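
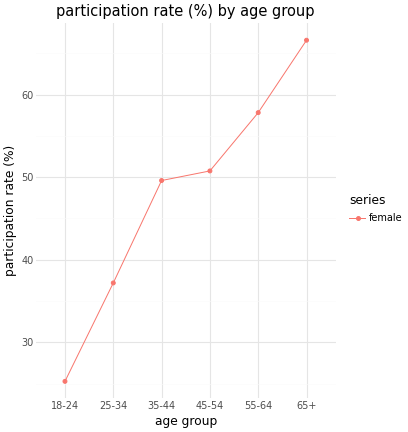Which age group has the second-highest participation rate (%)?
Top 3: 65+ ≈ 65, 55-64 ≈ 60, 45-54 ≈ 50.

55-64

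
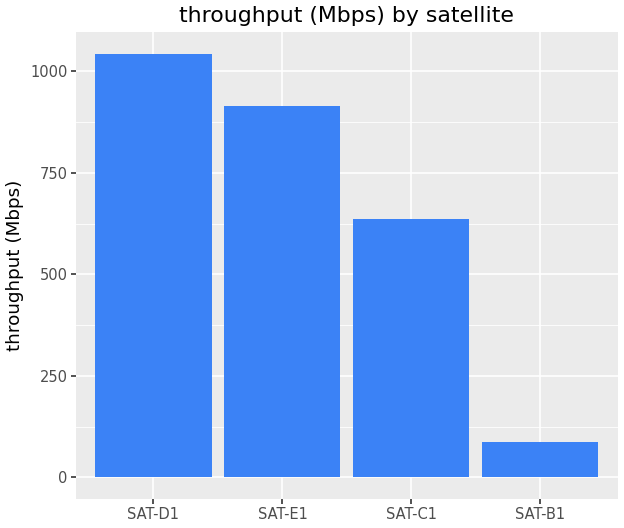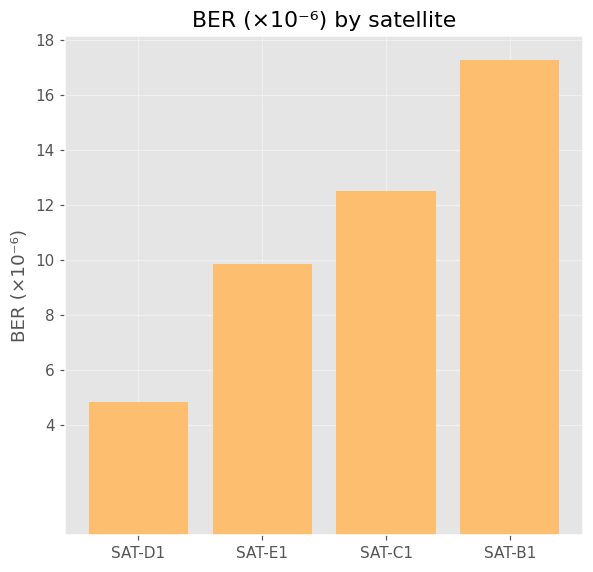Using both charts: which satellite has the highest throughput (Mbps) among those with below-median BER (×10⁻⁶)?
SAT-D1

Chart 2 median BER (×10⁻⁶) ≈ 12; below-median satellites: SAT-D1, SAT-E1. Among those, SAT-D1 has the highest throughput (Mbps) (≈ 1000).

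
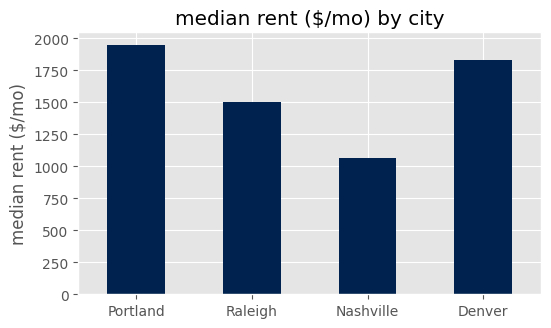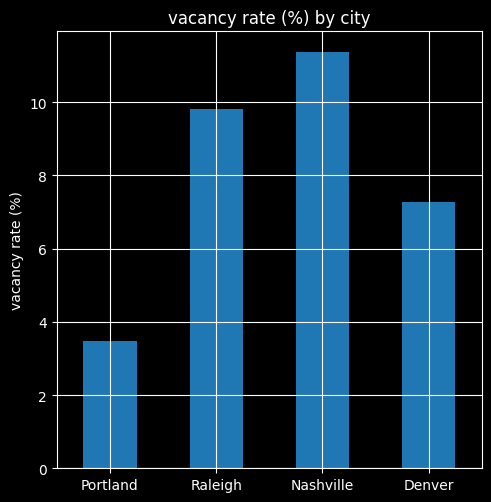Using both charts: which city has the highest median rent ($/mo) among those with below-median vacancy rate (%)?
Chart 2 median vacancy rate (%) ≈ 8; below-median cities: Portland, Denver. Among those, Portland has the highest median rent ($/mo) (≈ 2000).

Portland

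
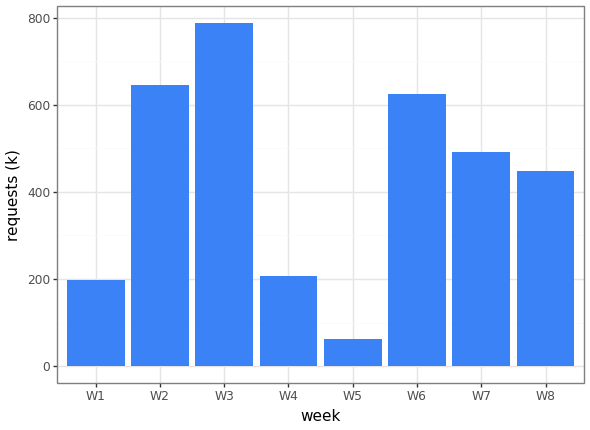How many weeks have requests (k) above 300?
5

Above 300: W2, W3, W6, W7, W8.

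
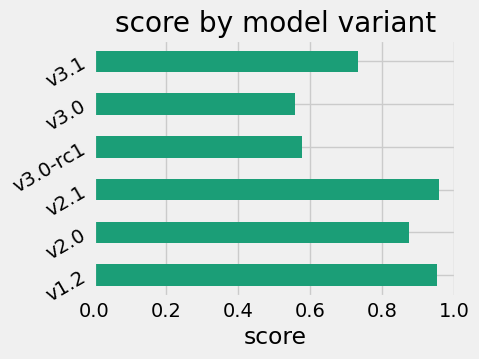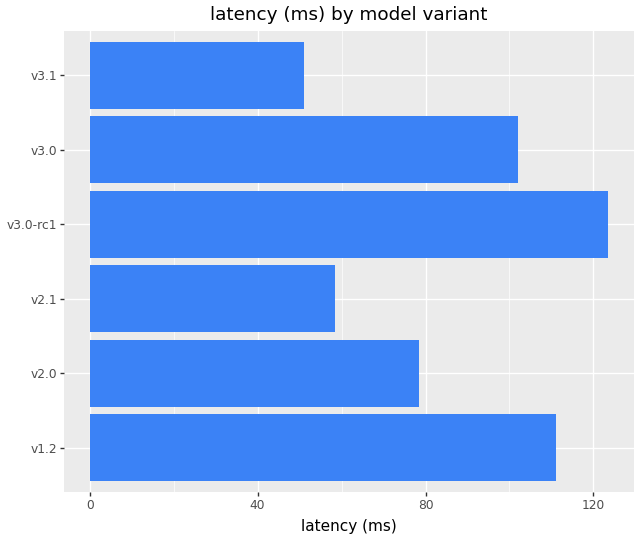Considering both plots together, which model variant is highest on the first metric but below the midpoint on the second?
Chart 2 median latency (ms) ≈ 100; below-median model variants: v2.0, v2.1, v3.1. Among those, v2.1 has the highest score (≈ 1).

v2.1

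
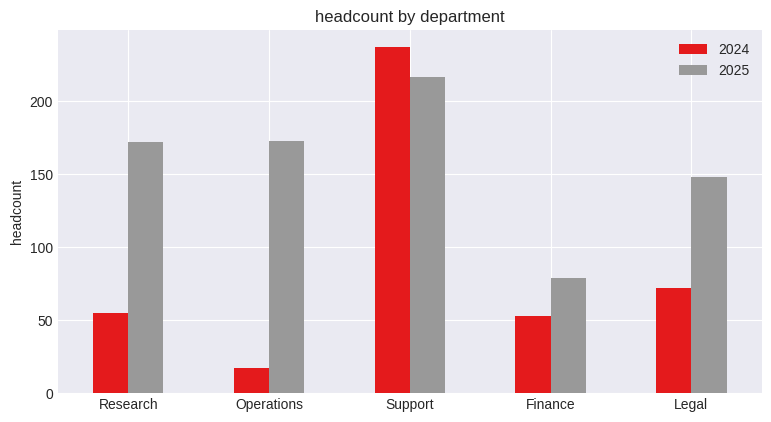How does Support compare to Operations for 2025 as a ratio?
≈ 1.22×

Support ≈ 220, Operations ≈ 180; 220/180 ≈ 1.22.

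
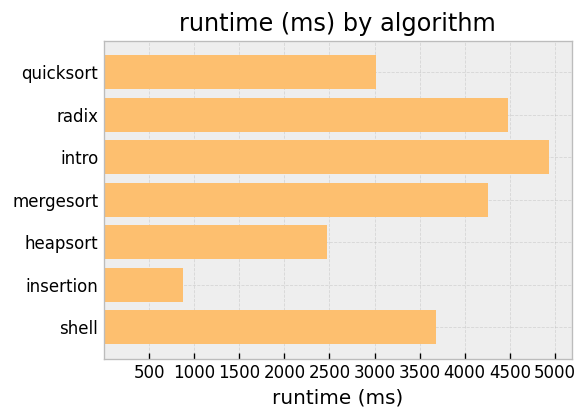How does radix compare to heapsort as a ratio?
radix ≈ 4500, heapsort ≈ 2500; 4500/2500 ≈ 1.8.

≈ 1.8×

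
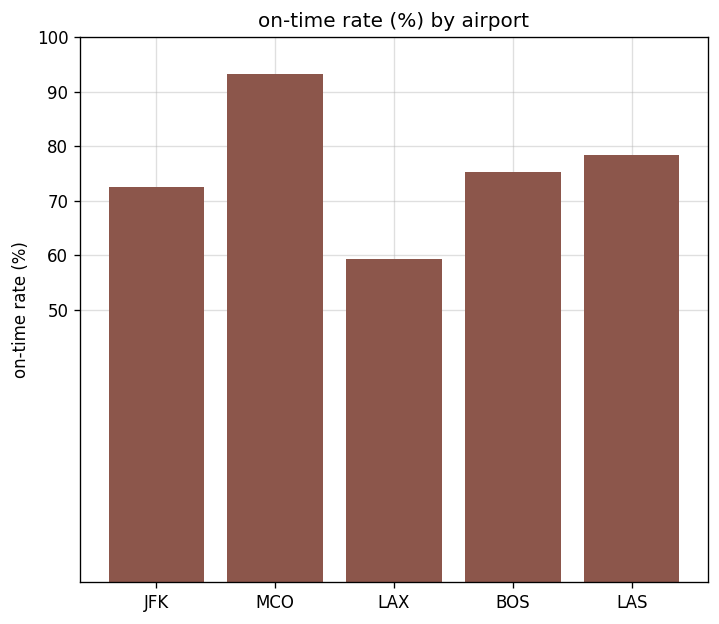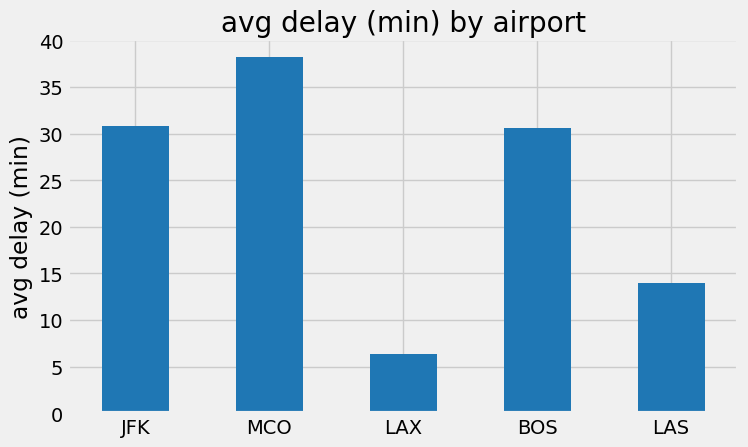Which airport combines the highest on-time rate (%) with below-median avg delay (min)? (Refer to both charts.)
Chart 2 median avg delay (min) ≈ 30; below-median airports: LAX, LAS. Among those, LAS has the highest on-time rate (%) (≈ 80).

LAS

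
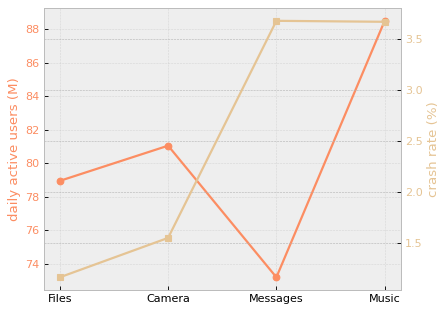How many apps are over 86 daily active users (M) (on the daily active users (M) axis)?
Above 86: Music.

1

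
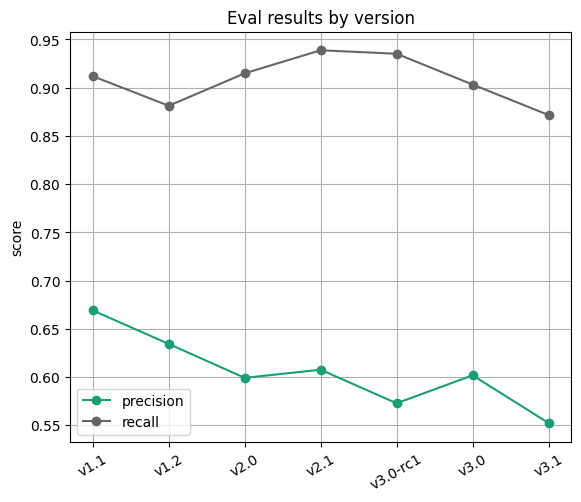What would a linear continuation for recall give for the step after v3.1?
≈ 0.8

Last three: 0.95, 0.90, 0.85 → slope ≈ -0.05/step → next ≈ 0.8.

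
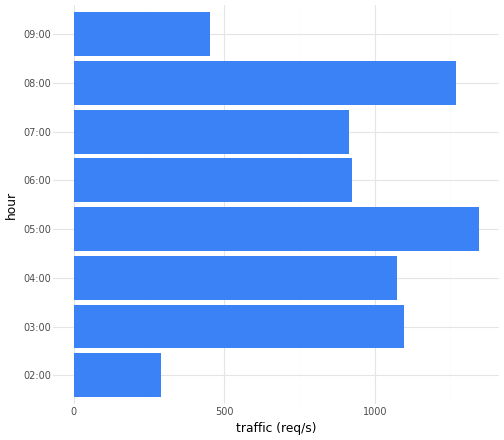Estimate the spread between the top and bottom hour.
Max 05:00 ≈ 1400, min 02:00 ≈ 200; range ≈ 1200.

≈ 1200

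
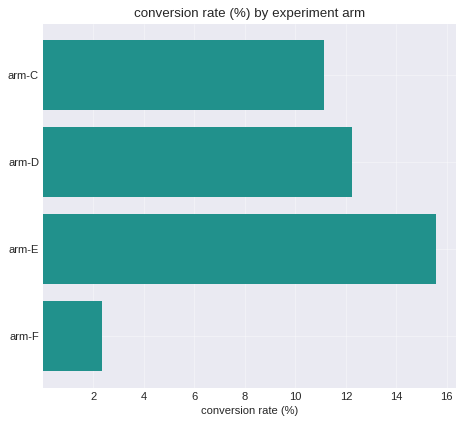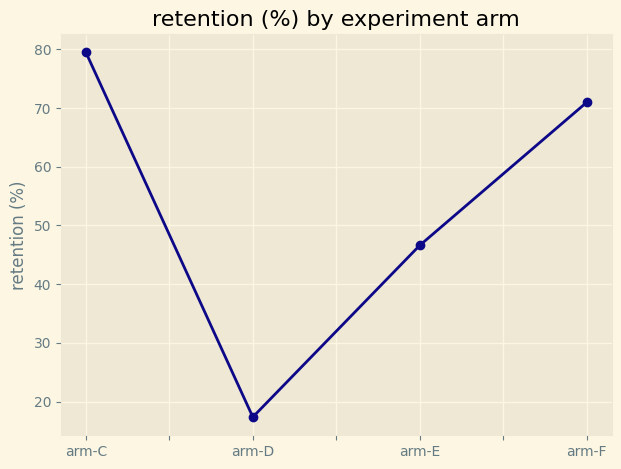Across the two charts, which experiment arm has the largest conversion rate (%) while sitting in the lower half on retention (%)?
arm-E

Chart 2 median retention (%) ≈ 60; below-median experiment arms: arm-D, arm-E. Among those, arm-E has the highest conversion rate (%) (≈ 16).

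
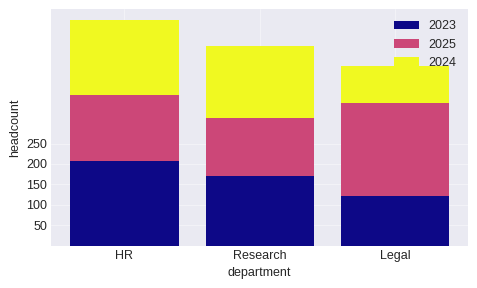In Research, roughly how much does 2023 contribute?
≈ 150

2023 top ≈ 150, bottom ≈ 0; segment ≈ 150.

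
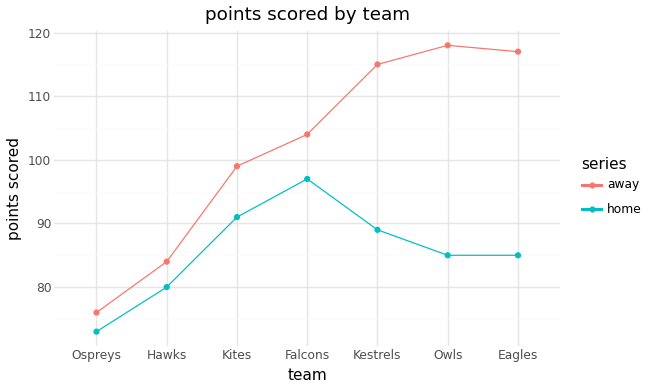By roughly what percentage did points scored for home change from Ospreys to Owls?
≈ +13.3%

Ospreys ≈ 75, Owls ≈ 85; (85 − 75) / 75 ≈ +13.3%.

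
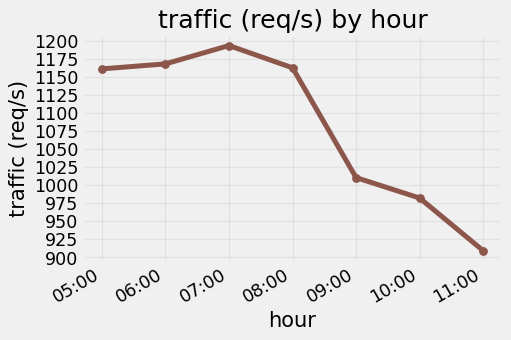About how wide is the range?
Max 07:00 ≈ 1200, min 11:00 ≈ 900; range ≈ 300.

≈ 300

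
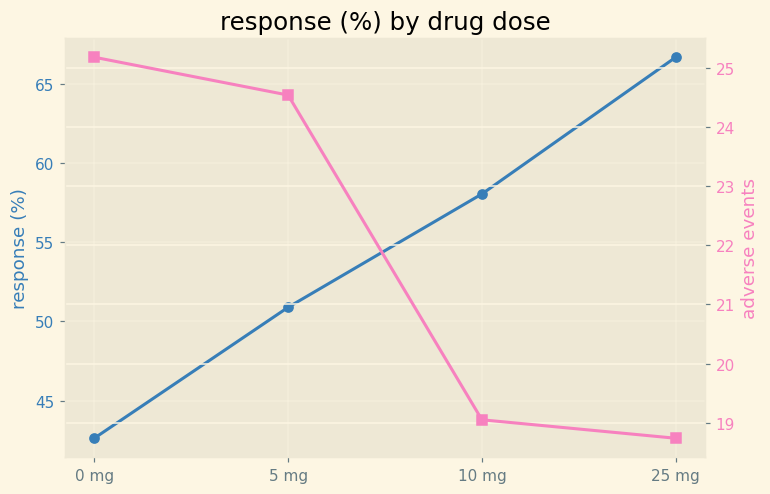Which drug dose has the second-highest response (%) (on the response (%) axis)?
10 mg

Top 3 (on the response (%) axis): 25 mg ≈ 65, 10 mg ≈ 60, 5 mg ≈ 50.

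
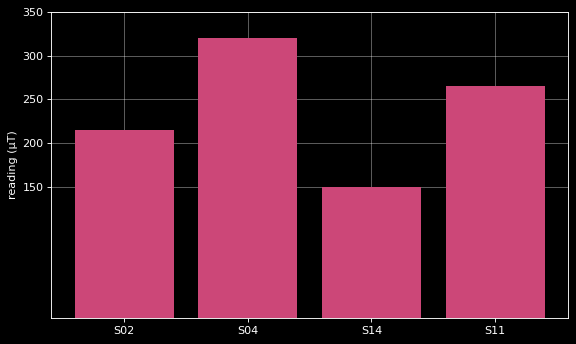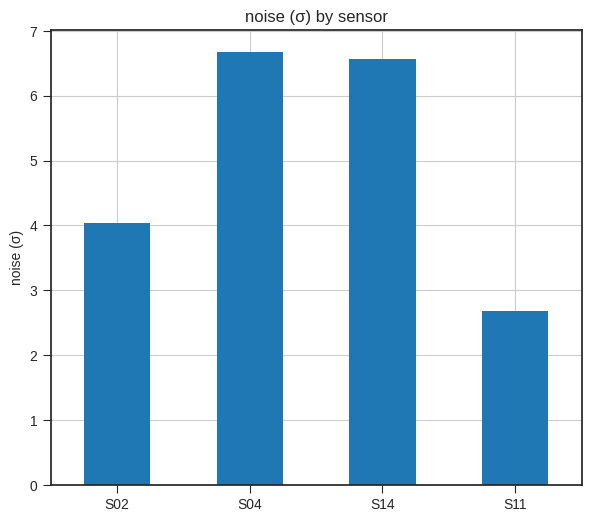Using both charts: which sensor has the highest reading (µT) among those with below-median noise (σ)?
Chart 2 median noise (σ) ≈ 5; below-median sensors: S02, S11. Among those, S11 has the highest reading (µT) (≈ 250).

S11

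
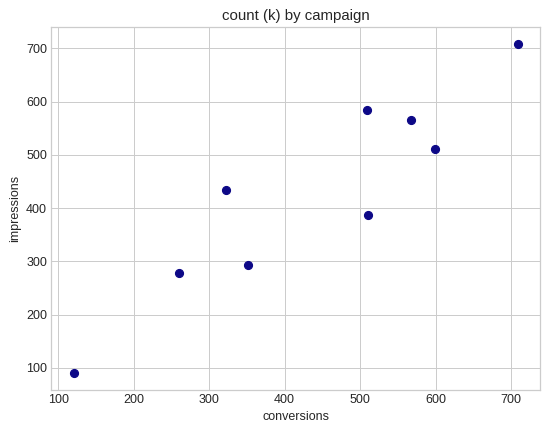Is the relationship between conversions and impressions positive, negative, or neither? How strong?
positive, strong

Points are positively correlated; strong (|r| ≈ 0.9).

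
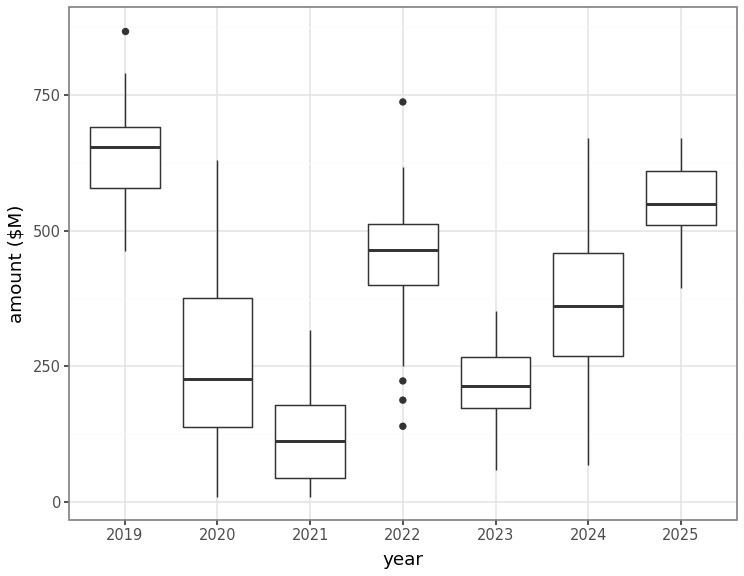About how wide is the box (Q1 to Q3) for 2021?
Q3 ≈ 200, Q1 ≈ 50; IQR ≈ 150.

≈ 150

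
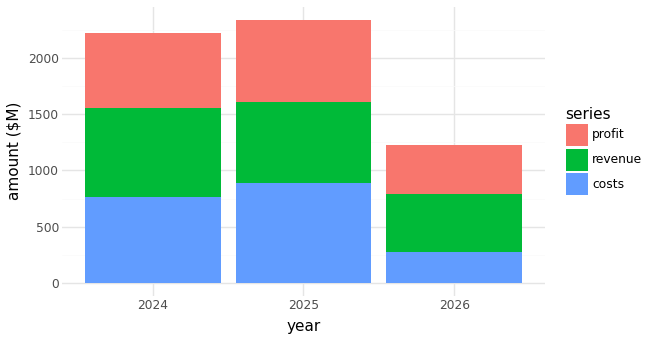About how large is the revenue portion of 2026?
revenue top ≈ 800, bottom ≈ 200; segment ≈ 600.

≈ 600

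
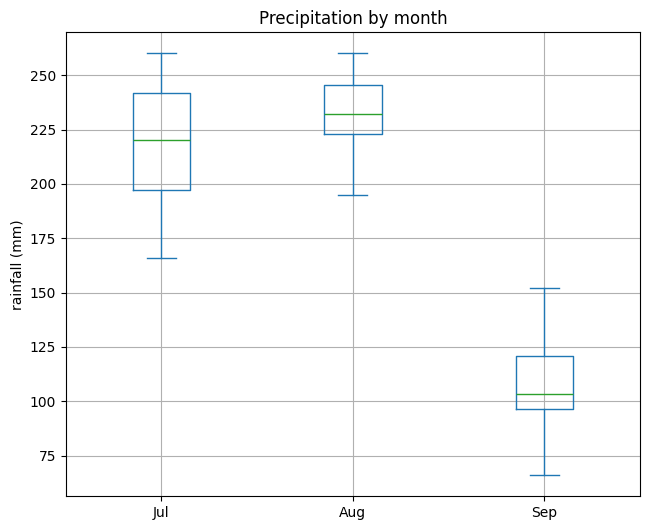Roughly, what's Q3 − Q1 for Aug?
≈ 20

Q3 ≈ 240, Q1 ≈ 220; IQR ≈ 20.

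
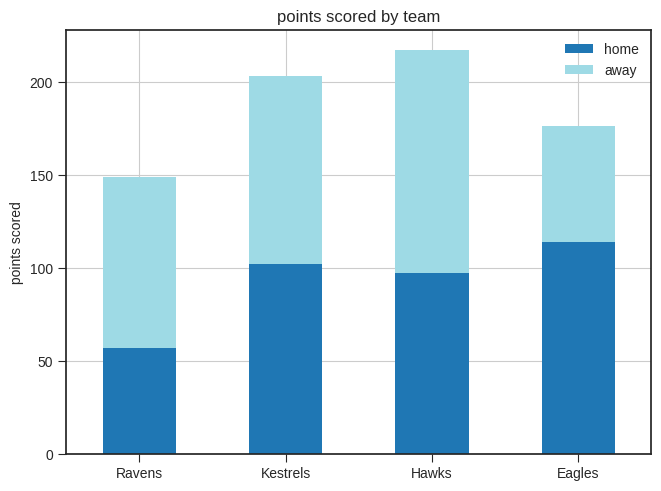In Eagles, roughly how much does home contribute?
home top ≈ 120, bottom ≈ 0; segment ≈ 120.

≈ 120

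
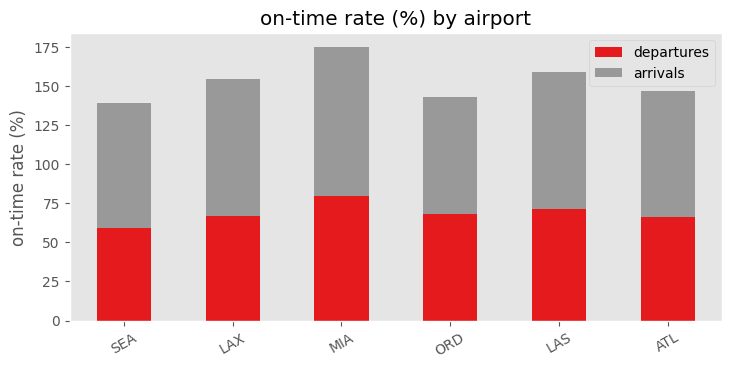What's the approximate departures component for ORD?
≈ 60

departures top ≈ 60, bottom ≈ 0; segment ≈ 60.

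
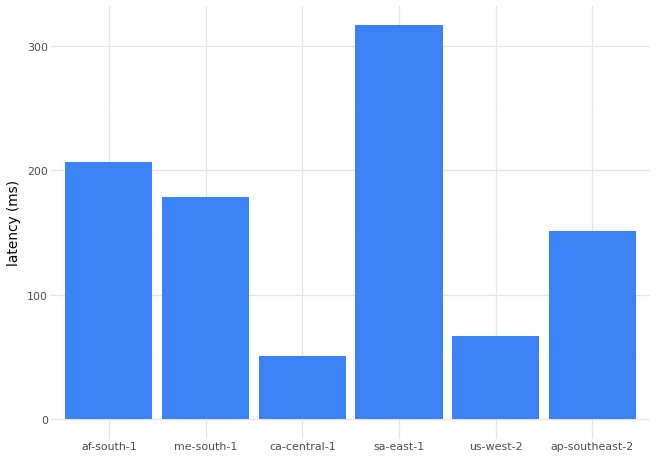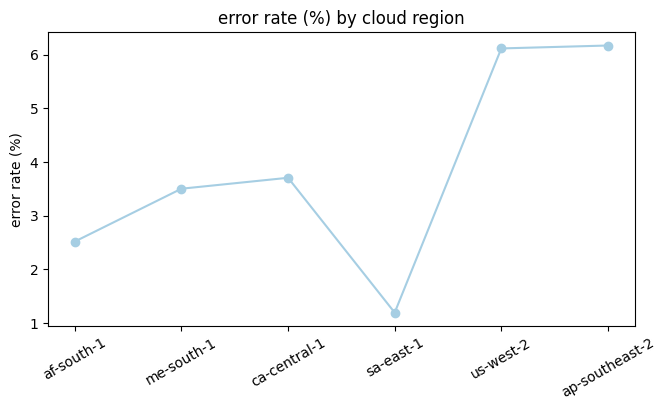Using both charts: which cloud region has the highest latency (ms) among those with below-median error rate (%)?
sa-east-1

Chart 2 median error rate (%) ≈ 4; below-median cloud regions: af-south-1, me-south-1, sa-east-1. Among those, sa-east-1 has the highest latency (ms) (≈ 300).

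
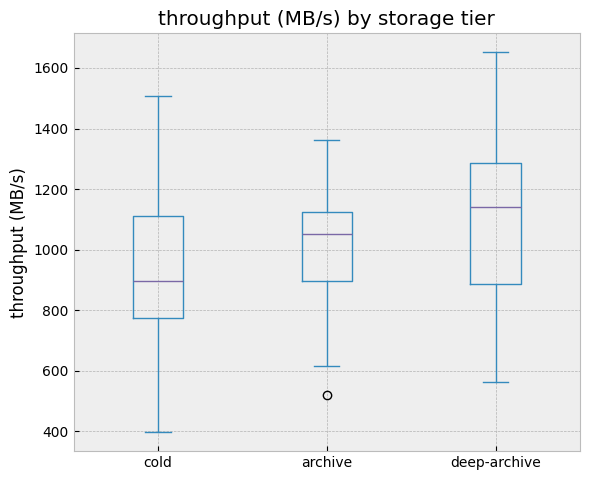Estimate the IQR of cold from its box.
Q3 ≈ 1120, Q1 ≈ 780; IQR ≈ 340.

≈ 340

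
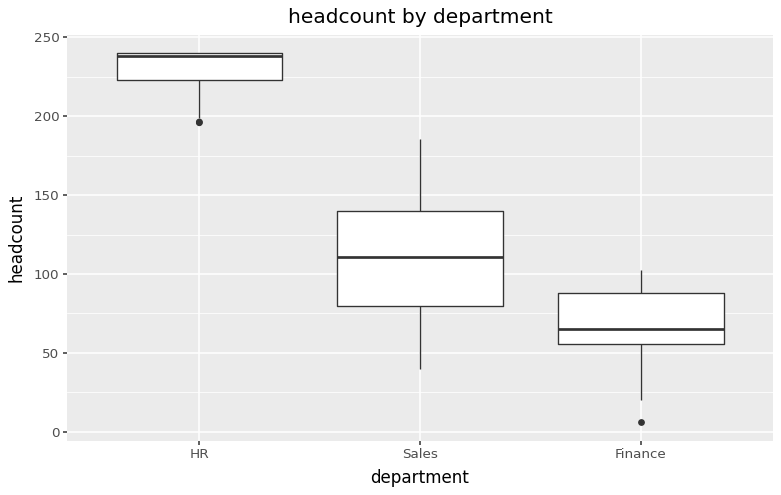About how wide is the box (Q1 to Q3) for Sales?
Q3 ≈ 140, Q1 ≈ 80; IQR ≈ 60.

≈ 60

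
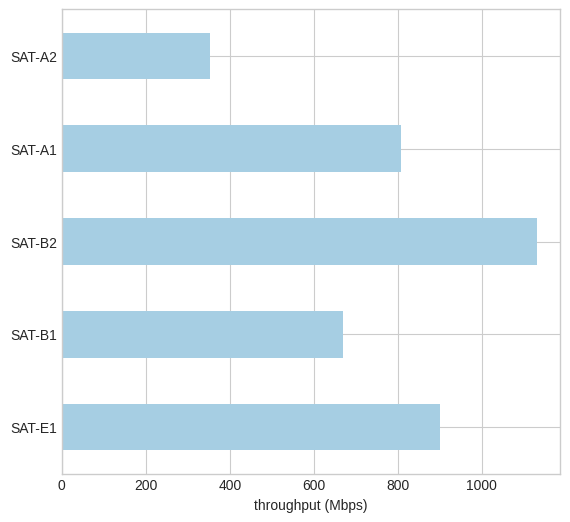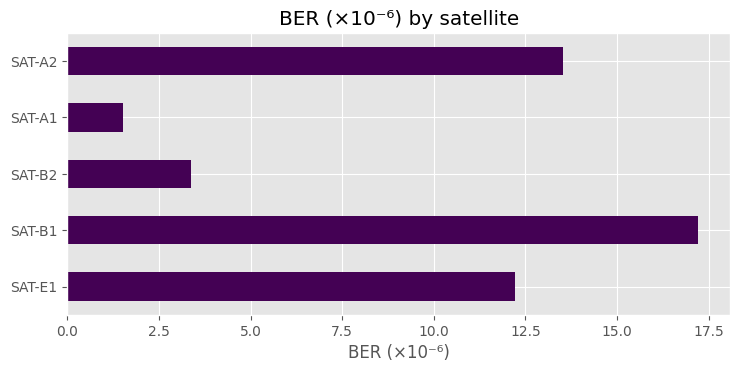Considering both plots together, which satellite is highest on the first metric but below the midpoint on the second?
Chart 2 median BER (×10⁻⁶) ≈ 12; below-median satellites: SAT-B2, SAT-A1. Among those, SAT-B2 has the highest throughput (Mbps) (≈ 1200).

SAT-B2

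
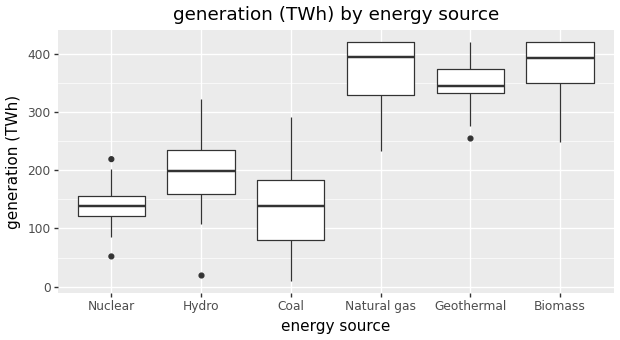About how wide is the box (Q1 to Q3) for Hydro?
≈ 75

Q3 ≈ 225, Q1 ≈ 150; IQR ≈ 75.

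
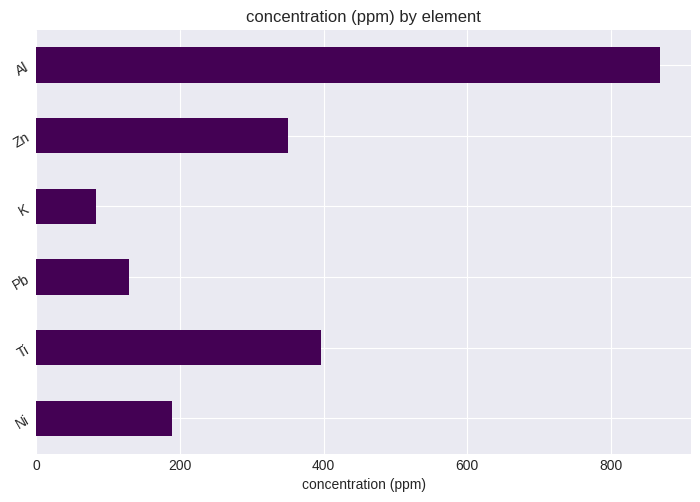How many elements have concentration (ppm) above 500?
Above 500: Al.

1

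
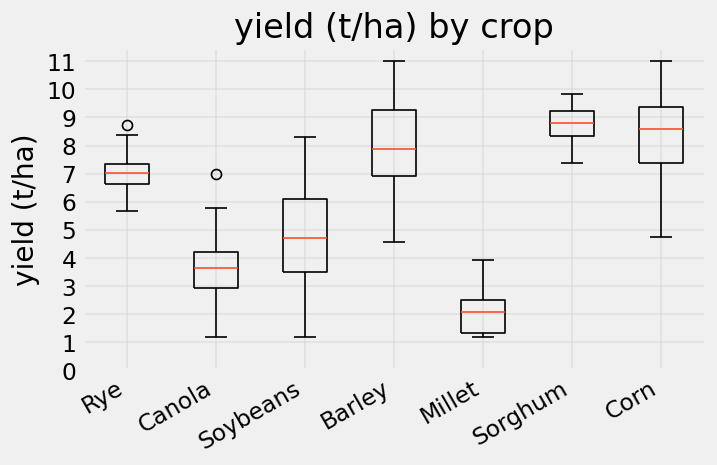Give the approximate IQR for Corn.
Q3 ≈ 9, Q1 ≈ 7; IQR ≈ 2.

≈ 2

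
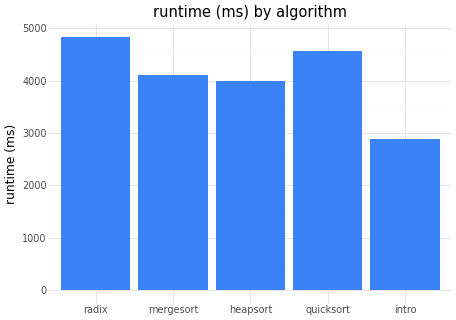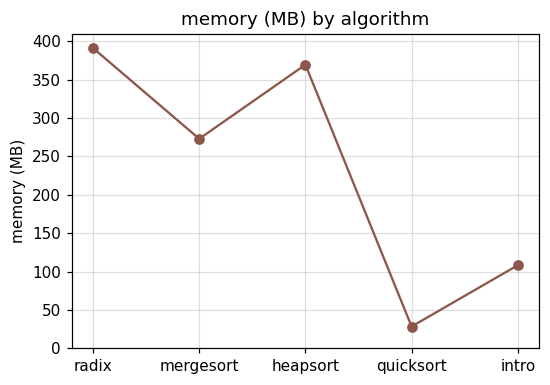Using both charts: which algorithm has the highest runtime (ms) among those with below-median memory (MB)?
Chart 2 median memory (MB) ≈ 250; below-median algorithms: quicksort, intro. Among those, quicksort has the highest runtime (ms) (≈ 4500).

quicksort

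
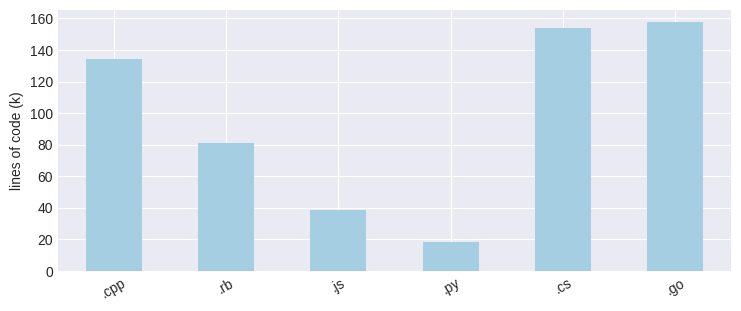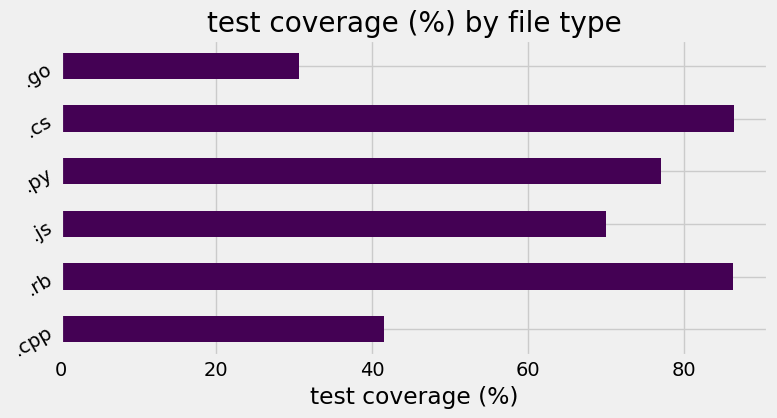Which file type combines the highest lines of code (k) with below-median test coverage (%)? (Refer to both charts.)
.go

Chart 2 median test coverage (%) ≈ 70; below-median file types: .cpp, .js, .go. Among those, .go has the highest lines of code (k) (≈ 160).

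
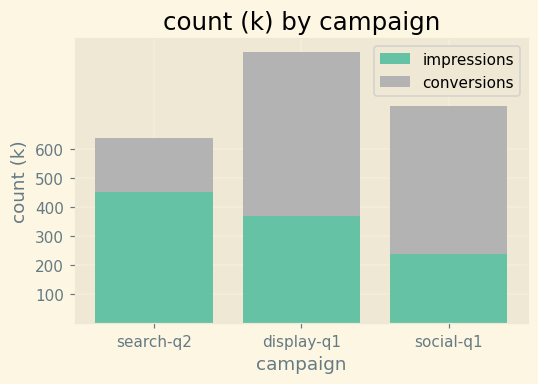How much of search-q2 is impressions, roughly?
impressions top ≈ 500, bottom ≈ 0; segment ≈ 500.

≈ 500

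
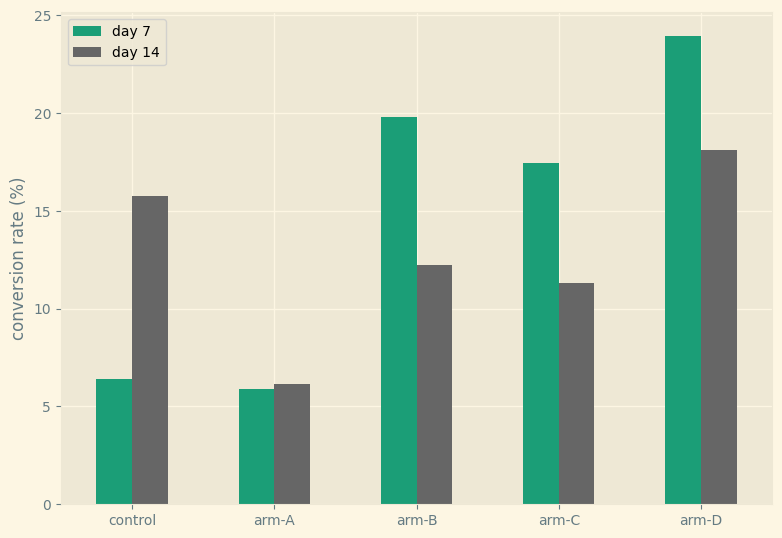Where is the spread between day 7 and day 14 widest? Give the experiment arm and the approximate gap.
control, ≈ 10 %

control: day 7 ≈ 6, day 14 ≈ 16 → gap ≈ 10. Next-largest (arm-B) is only ≈ 8.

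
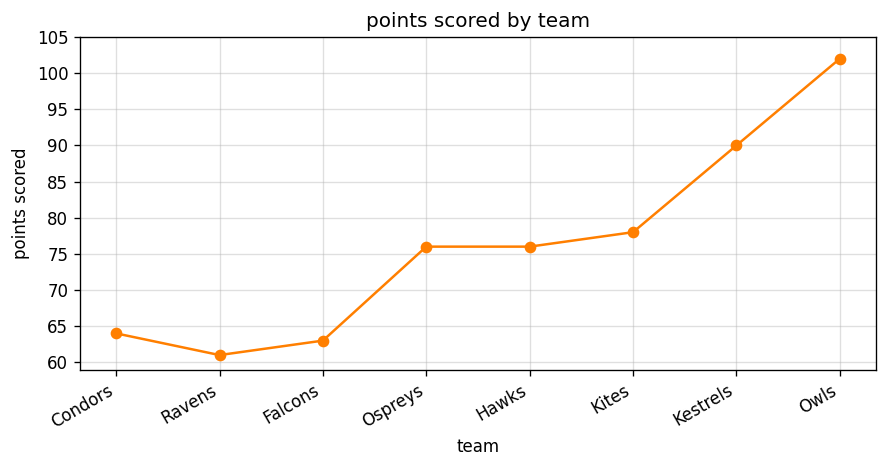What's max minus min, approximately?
Max Owls ≈ 100, min Ravens ≈ 60; range ≈ 40.

≈ 40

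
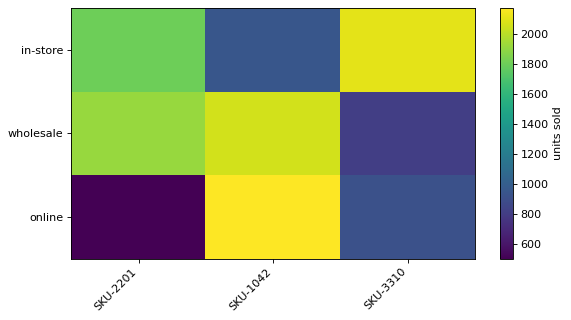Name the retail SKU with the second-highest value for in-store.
Top 3 for in-store: SKU-3310 ≈ 2200, SKU-2201 ≈ 1800, SKU-1042 ≈ 1000.

SKU-2201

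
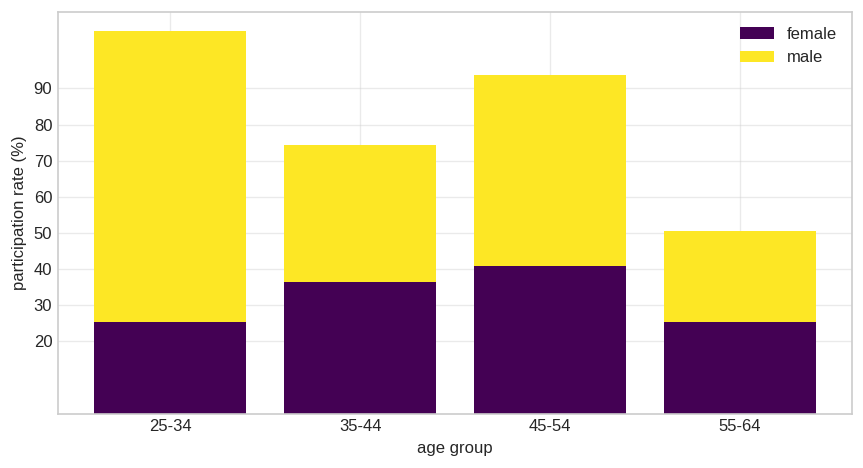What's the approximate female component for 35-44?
female top ≈ 40, bottom ≈ 0; segment ≈ 40.

≈ 40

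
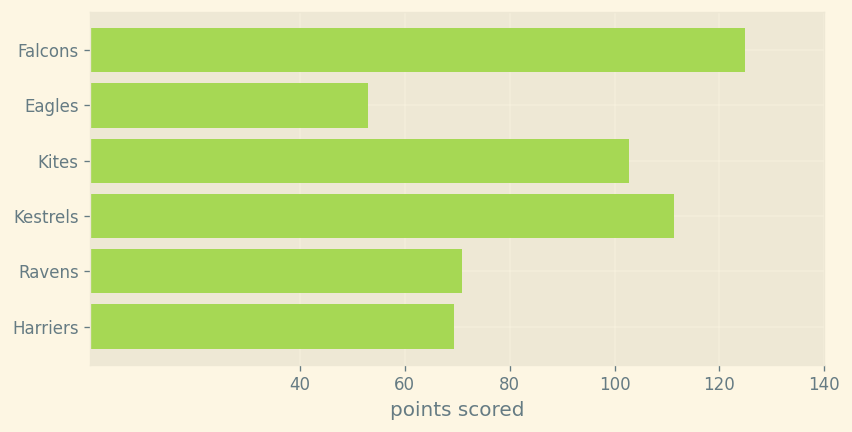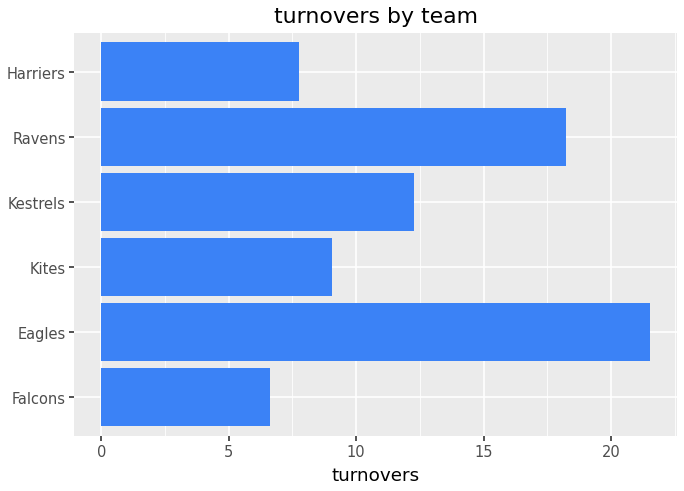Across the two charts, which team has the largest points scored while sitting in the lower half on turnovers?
Chart 2 median turnovers ≈ 10; below-median teams: Falcons, Kites, Harriers. Among those, Falcons has the highest points scored (≈ 120).

Falcons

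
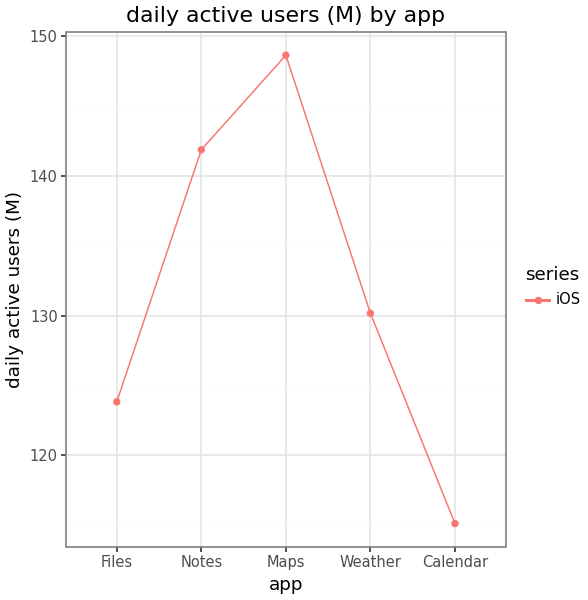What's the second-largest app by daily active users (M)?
Top 3: Maps ≈ 150, Notes ≈ 140, Weather ≈ 130.

Notes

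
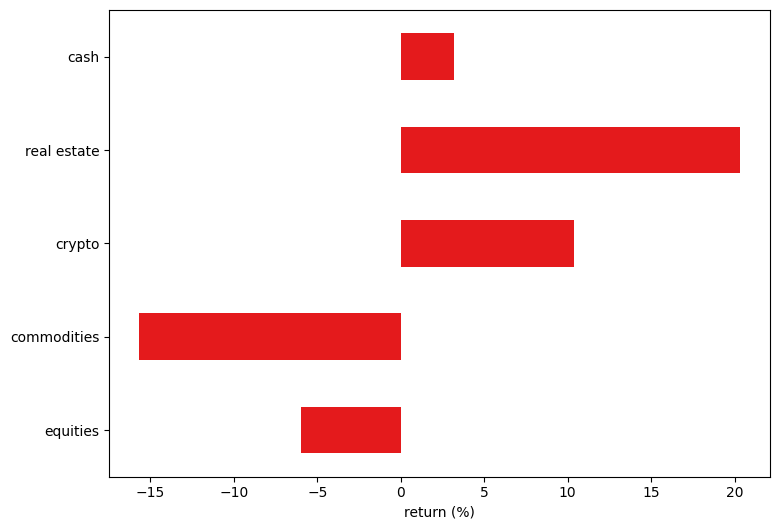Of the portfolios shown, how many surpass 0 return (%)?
Above 0: crypto, real estate, cash.

3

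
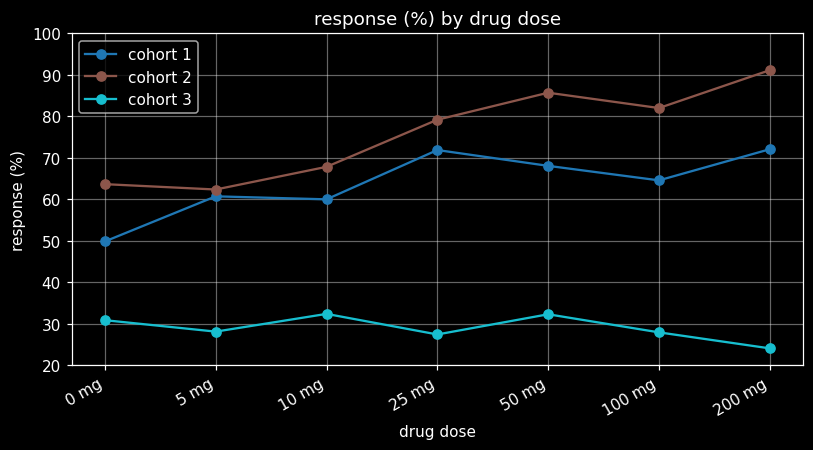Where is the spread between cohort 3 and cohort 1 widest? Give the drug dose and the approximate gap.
200 mg: cohort 3 ≈ 20, cohort 1 ≈ 70 → gap ≈ 50. Next-largest (25 mg) is only ≈ 40.

200 mg, ≈ 50 %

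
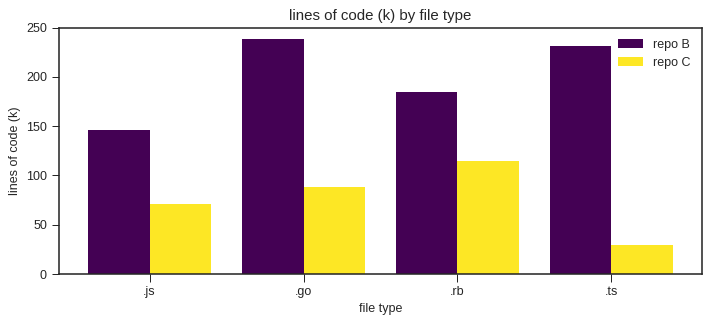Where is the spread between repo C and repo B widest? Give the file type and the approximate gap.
.ts: repo C ≈ 40, repo B ≈ 240 → gap ≈ 200. Next-largest (.go) is only ≈ 160.

.ts, ≈ 200 k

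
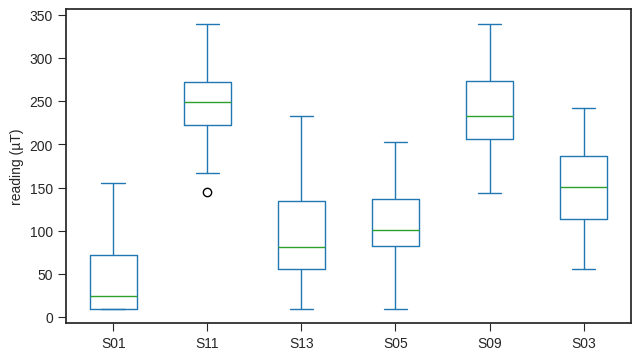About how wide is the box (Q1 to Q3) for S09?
≈ 80

Q3 ≈ 280, Q1 ≈ 200; IQR ≈ 80.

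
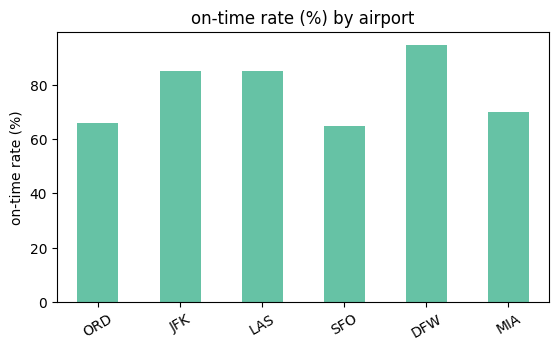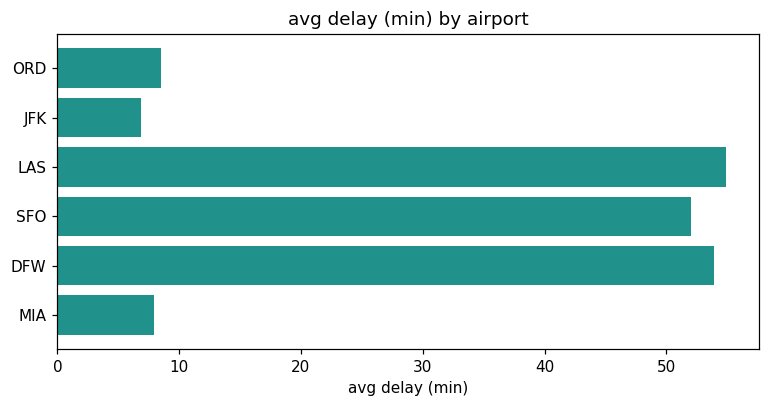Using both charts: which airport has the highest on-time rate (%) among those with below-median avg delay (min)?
JFK

Chart 2 median avg delay (min) ≈ 30; below-median airports: ORD, JFK, MIA. Among those, JFK has the highest on-time rate (%) (≈ 90).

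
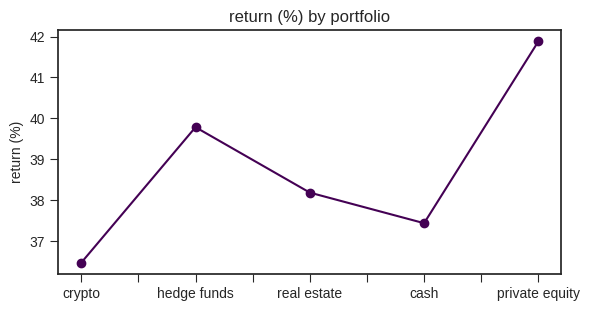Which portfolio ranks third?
Top 4: private equity ≈ 42.0, hedge funds ≈ 40.0, real estate ≈ 38.0, cash ≈ 37.5.

real estate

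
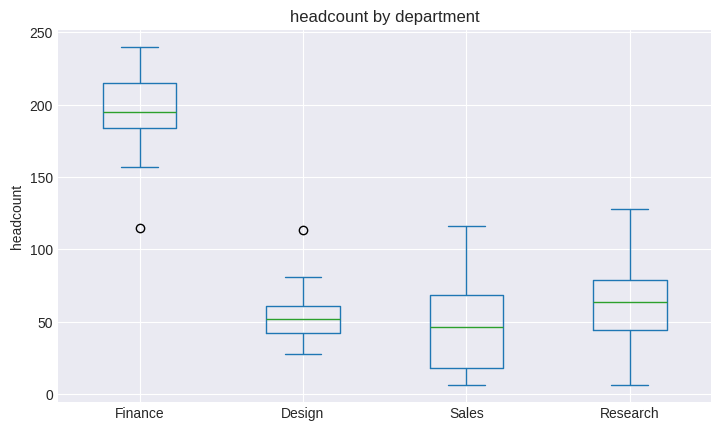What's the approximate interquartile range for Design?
Q3 ≈ 60, Q1 ≈ 40; IQR ≈ 20.

≈ 20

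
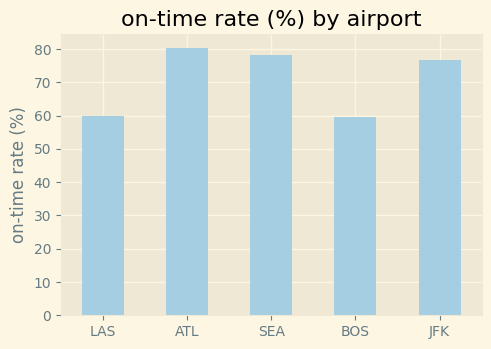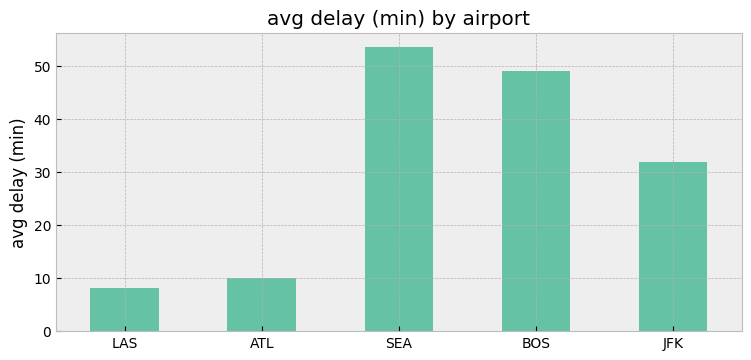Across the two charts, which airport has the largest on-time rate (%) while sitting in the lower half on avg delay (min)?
Chart 2 median avg delay (min) ≈ 30; below-median airports: LAS, ATL. Among those, ATL has the highest on-time rate (%) (≈ 80).

ATL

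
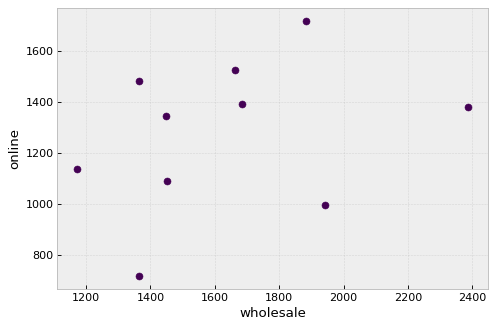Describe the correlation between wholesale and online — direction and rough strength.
Points are positively correlated; weak (|r| ≈ 0.3).

positive, weak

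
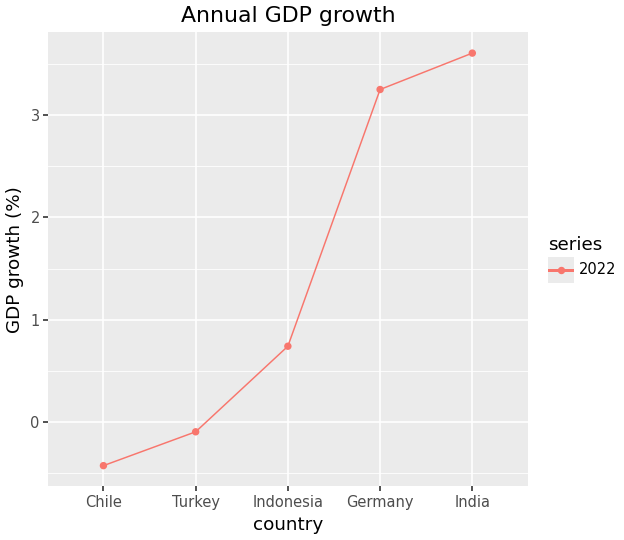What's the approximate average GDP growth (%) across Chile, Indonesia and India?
≈ 1.17

(-0.5 + 0.5 + 3.5) / 3 ≈ 1.17.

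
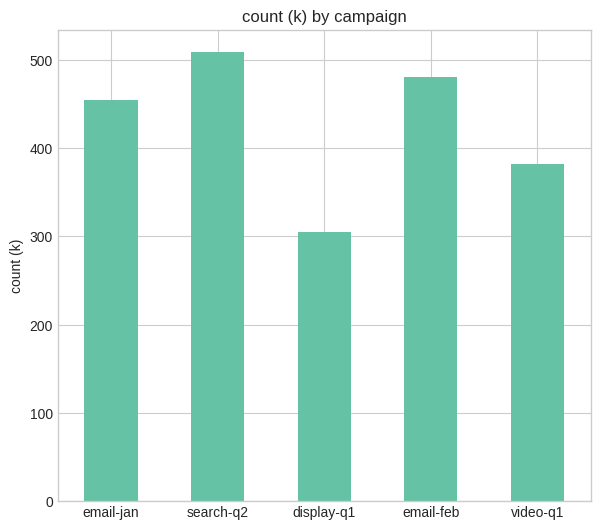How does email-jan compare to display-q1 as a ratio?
≈ 1.5×

email-jan ≈ 450, display-q1 ≈ 300; 450/300 ≈ 1.5.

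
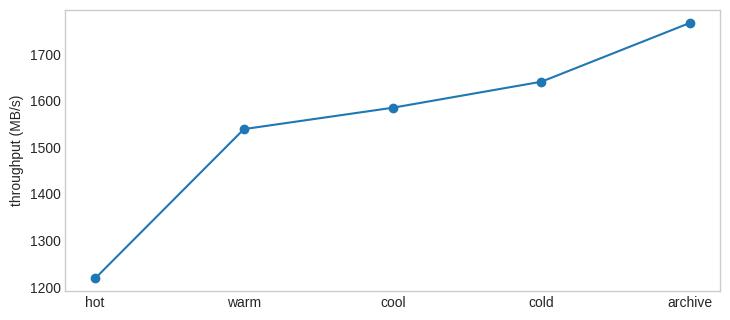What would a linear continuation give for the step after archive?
≈ 1825

Last three: 1600, 1650, 1750 → slope ≈ 75/step → next ≈ 1825.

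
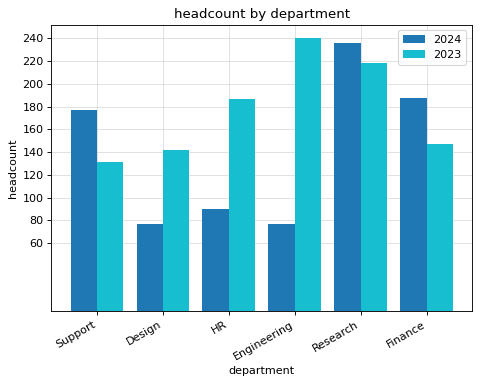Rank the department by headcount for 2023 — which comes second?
Research

Top 3 for 2023: Engineering ≈ 240, Research ≈ 220, HR ≈ 180.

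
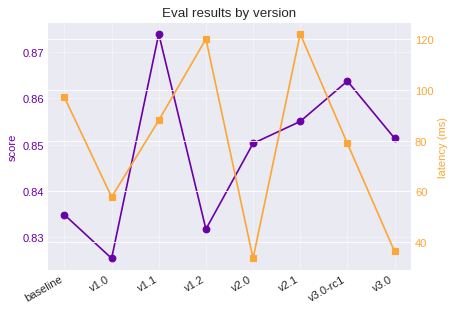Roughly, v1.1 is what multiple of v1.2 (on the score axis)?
v1.1 ≈ 0.87, v1.2 ≈ 0.83; 0.87/0.83 ≈ 1.05.

≈ 1.05×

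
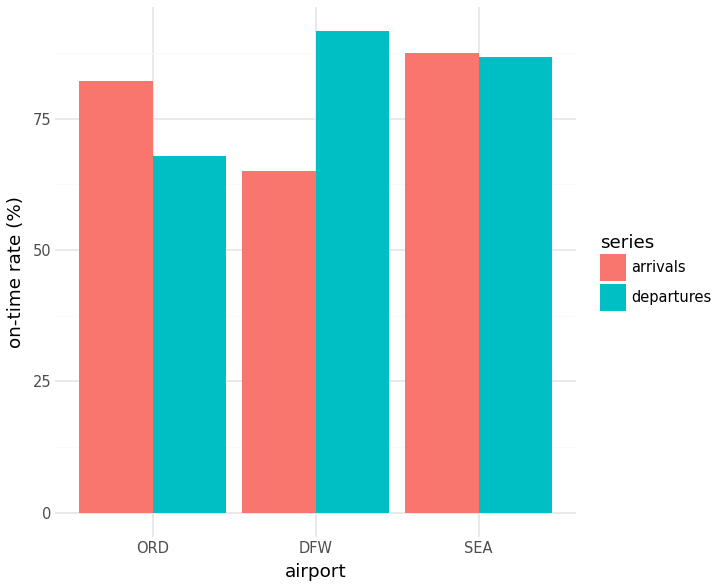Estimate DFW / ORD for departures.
≈ 1.29×

DFW ≈ 90, ORD ≈ 70; 90/70 ≈ 1.29.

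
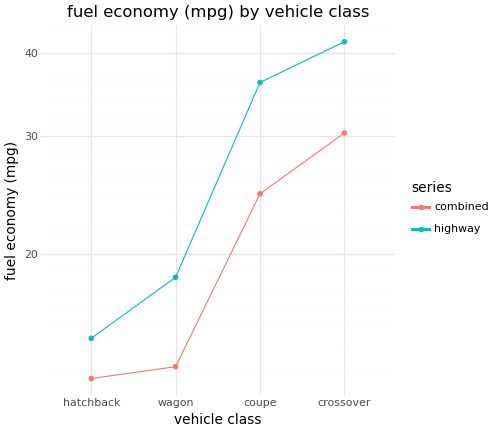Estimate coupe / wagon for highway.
≈ 1.75×

coupe ≈ 35, wagon ≈ 20; 35/20 ≈ 1.75.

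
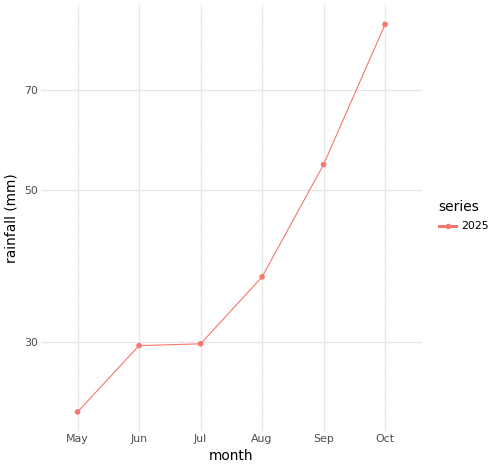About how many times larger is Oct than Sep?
Oct ≈ 90, Sep ≈ 50; 90/50 ≈ 1.8.

≈ 1.8×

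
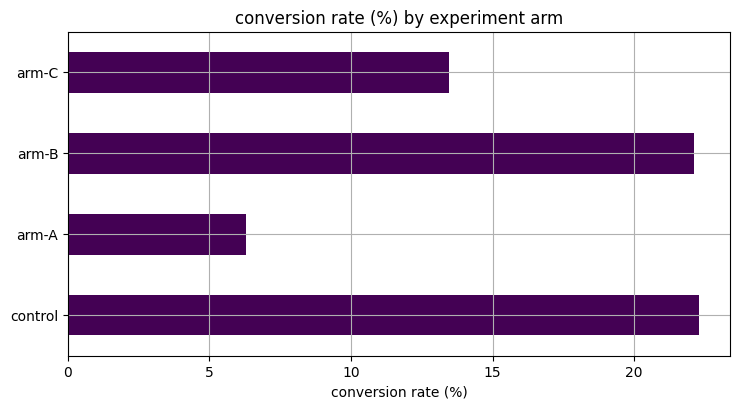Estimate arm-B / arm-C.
≈ 1.57×

arm-B ≈ 22, arm-C ≈ 14; 22/14 ≈ 1.57.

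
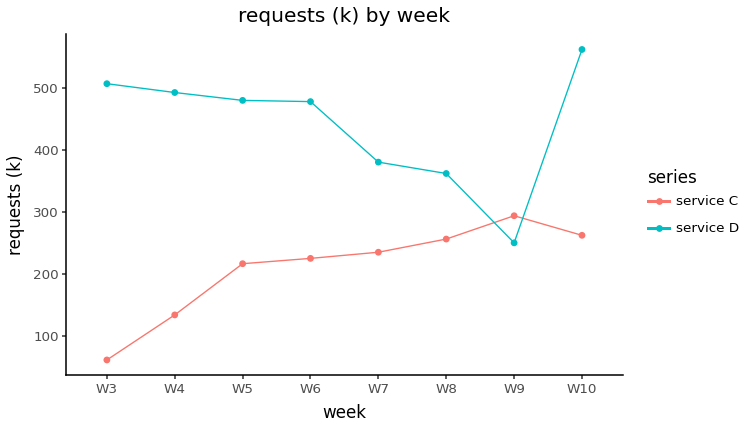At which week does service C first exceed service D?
W9

W8: service C ≈ 250 vs service D ≈ 350 (not yet); W9: service C ≈ 300 vs service D ≈ 250 (first crossover).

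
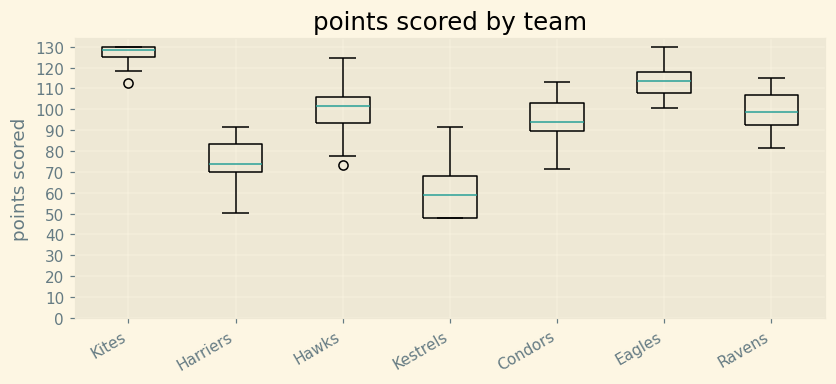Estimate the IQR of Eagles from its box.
Q3 ≈ 120, Q1 ≈ 110; IQR ≈ 10.

≈ 10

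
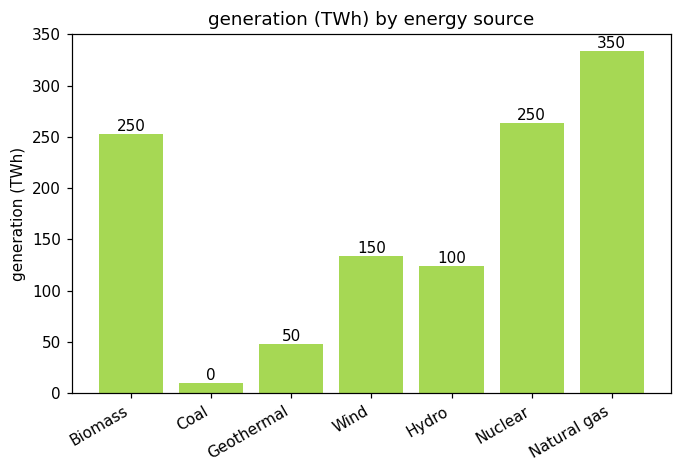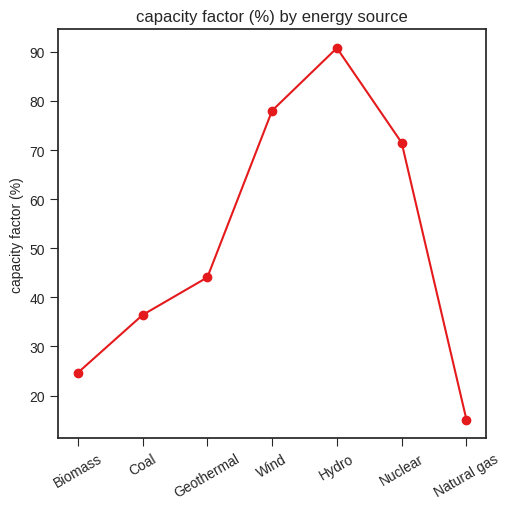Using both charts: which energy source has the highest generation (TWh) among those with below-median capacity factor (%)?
Chart 2 median capacity factor (%) ≈ 40; below-median energy sources: Biomass, Coal, Natural gas. Among those, Natural gas has the highest generation (TWh) (≈ 350).

Natural gas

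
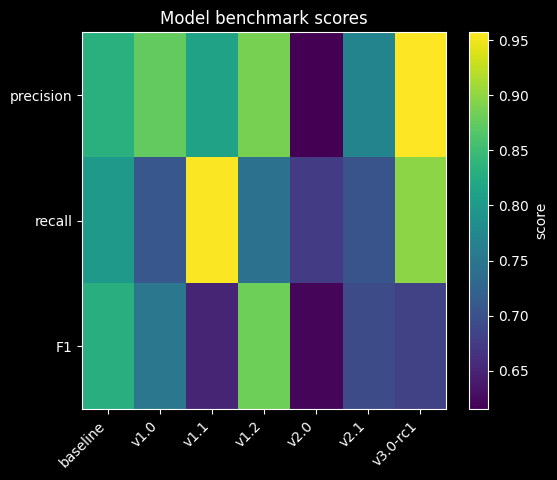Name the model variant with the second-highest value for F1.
Top 3 for F1: v1.2 ≈ 0.90, baseline ≈ 0.85, v1.0 ≈ 0.75.

baseline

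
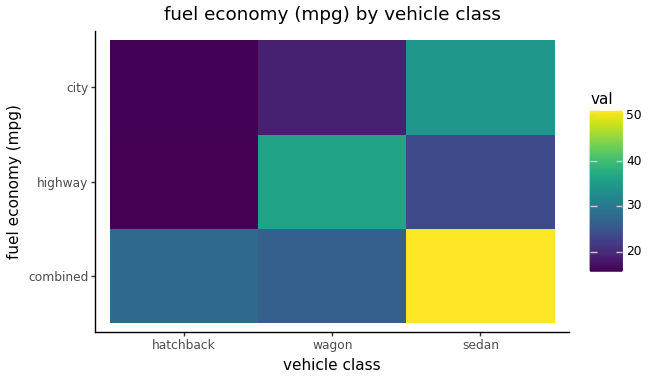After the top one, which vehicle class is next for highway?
sedan

Top 3 for highway: wagon ≈ 35, sedan ≈ 25, hatchback ≈ 15.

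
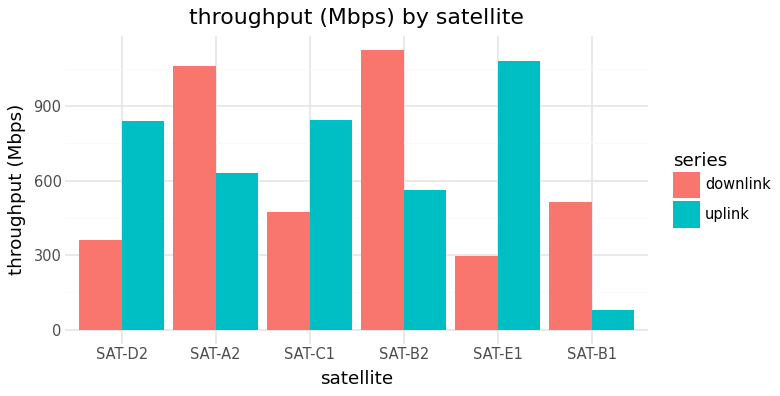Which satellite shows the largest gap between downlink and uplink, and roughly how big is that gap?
SAT-E1, ≈ 800 Mbps

SAT-E1: downlink ≈ 300, uplink ≈ 1100 → gap ≈ 800. Next-largest (SAT-B2) is only ≈ 500.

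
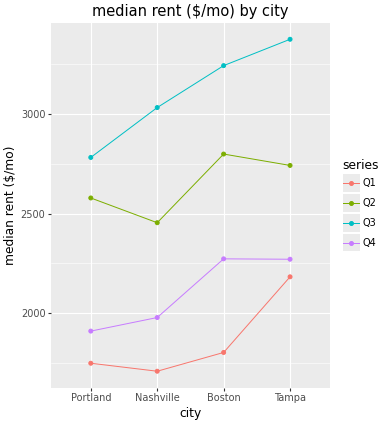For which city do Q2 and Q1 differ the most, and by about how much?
Boston: Q2 ≈ 2800, Q1 ≈ 1800 → gap ≈ 1000. Next-largest (Portland) is only ≈ 800.

Boston, ≈ 1000 $/mo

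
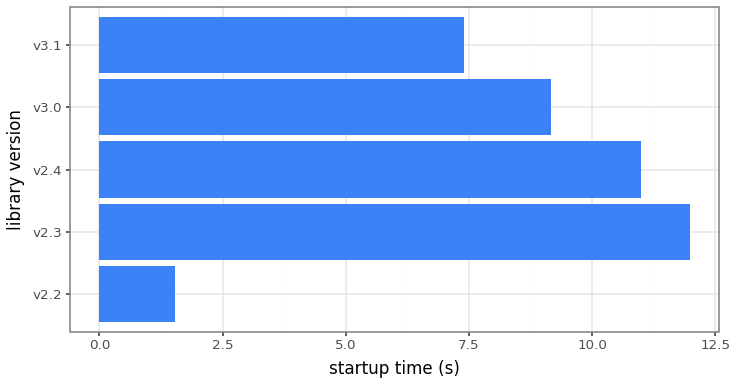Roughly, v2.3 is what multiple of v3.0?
≈ 1.33×

v2.3 ≈ 12, v3.0 ≈ 9; 12/9 ≈ 1.33.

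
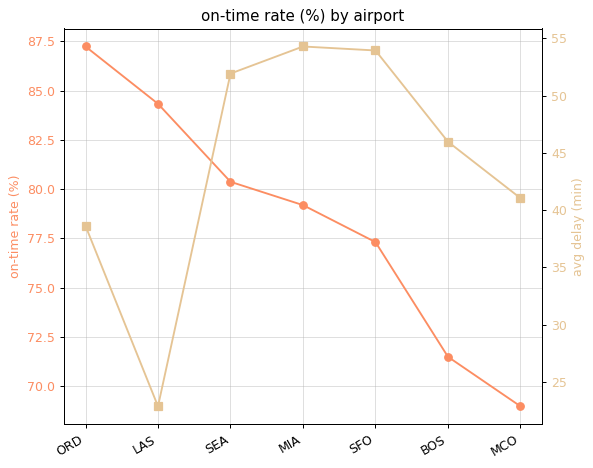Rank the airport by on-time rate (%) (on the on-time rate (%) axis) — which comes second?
LAS

Top 3 (on the on-time rate (%) axis): ORD ≈ 88, LAS ≈ 84, SEA ≈ 80.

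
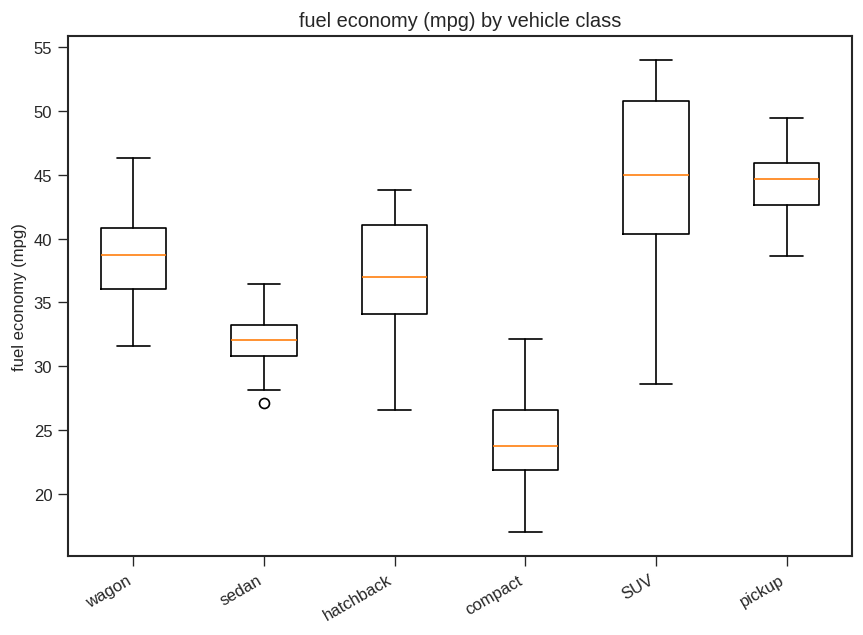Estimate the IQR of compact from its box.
≈ 4

Q3 ≈ 26, Q1 ≈ 22; IQR ≈ 4.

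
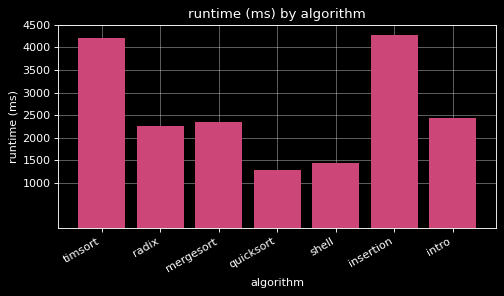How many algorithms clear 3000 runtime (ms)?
2

Above 3000: timsort, insertion.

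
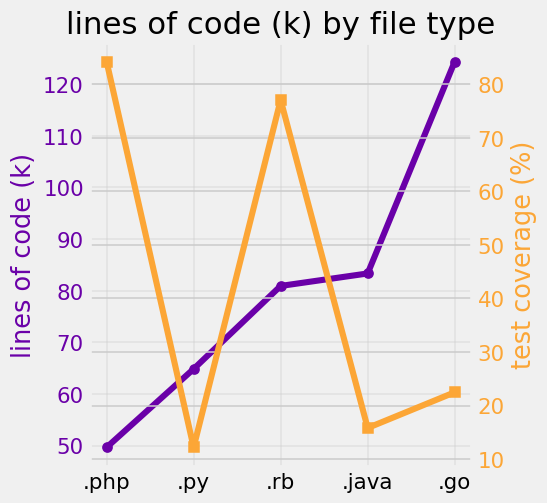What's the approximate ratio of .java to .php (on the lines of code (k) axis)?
≈ 1.6×

.java ≈ 80, .php ≈ 50; 80/50 ≈ 1.6.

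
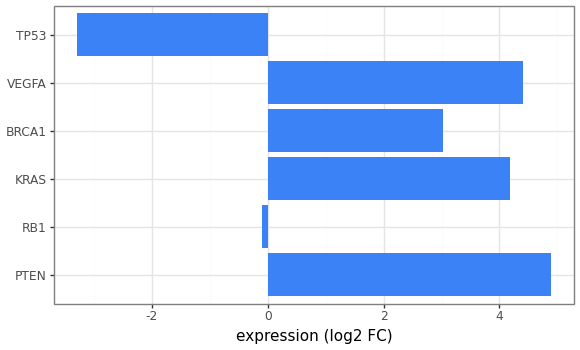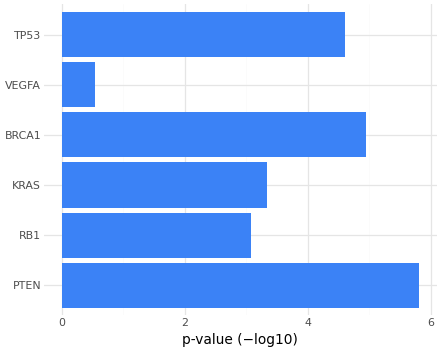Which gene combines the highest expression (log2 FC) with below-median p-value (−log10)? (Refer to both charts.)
VEGFA

Chart 2 median p-value (−log10) ≈ 4; below-median genes: RB1, KRAS, VEGFA. Among those, VEGFA has the highest expression (log2 FC) (≈ 4.5).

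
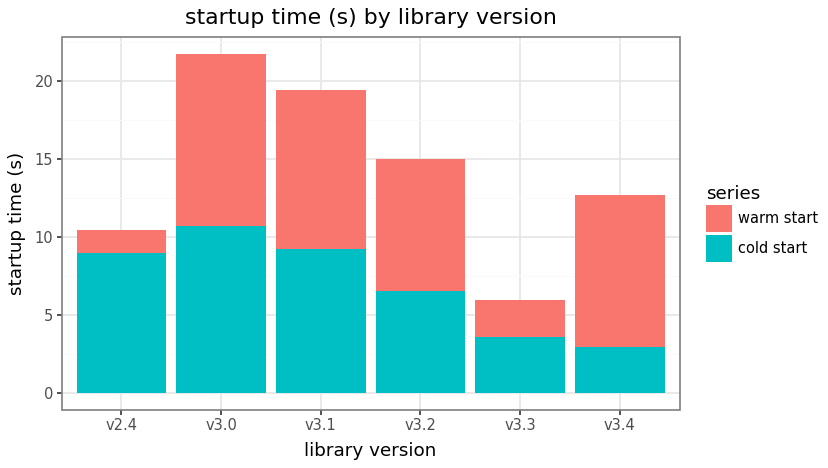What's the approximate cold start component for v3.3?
cold start top ≈ 4, bottom ≈ 0; segment ≈ 4.

≈ 4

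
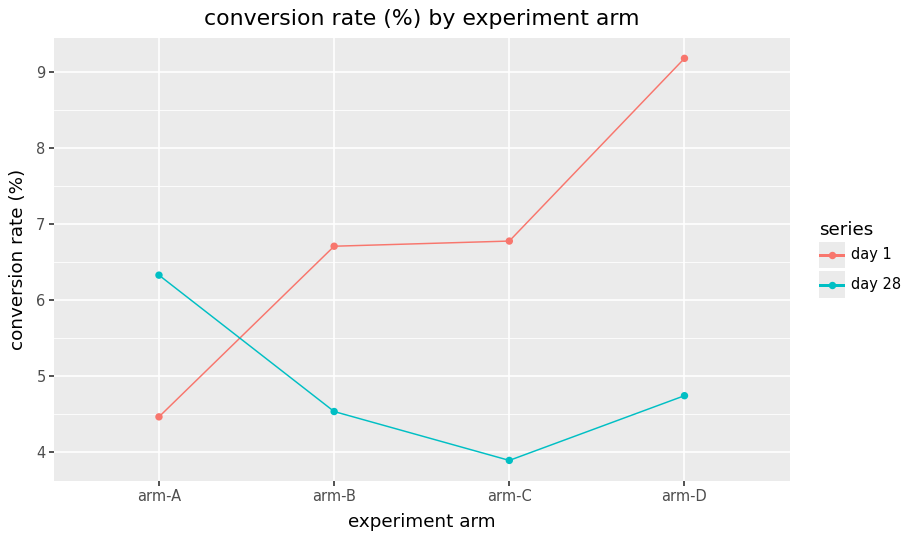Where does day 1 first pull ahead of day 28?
arm-B

arm-A: day 1 ≈ 4.5 vs day 28 ≈ 6.5 (not yet); arm-B: day 1 ≈ 6.5 vs day 28 ≈ 4.5 (first crossover).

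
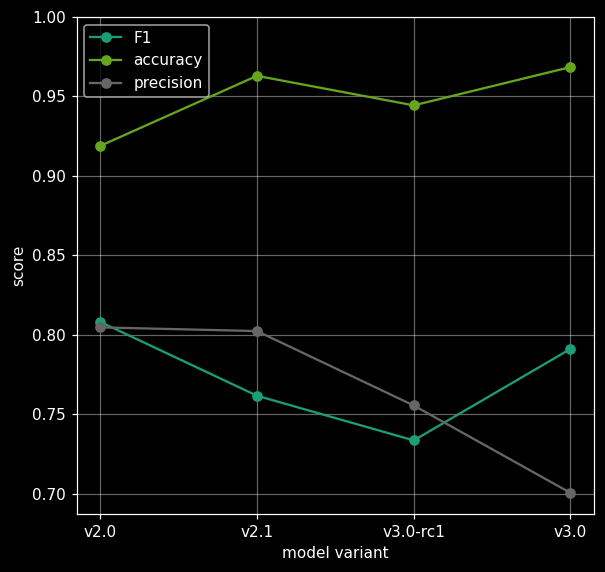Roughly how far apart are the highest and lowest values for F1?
Max v2.0 ≈ 0.80, min v3.0-rc1 ≈ 0.75; range ≈ 0.05.

≈ 0.05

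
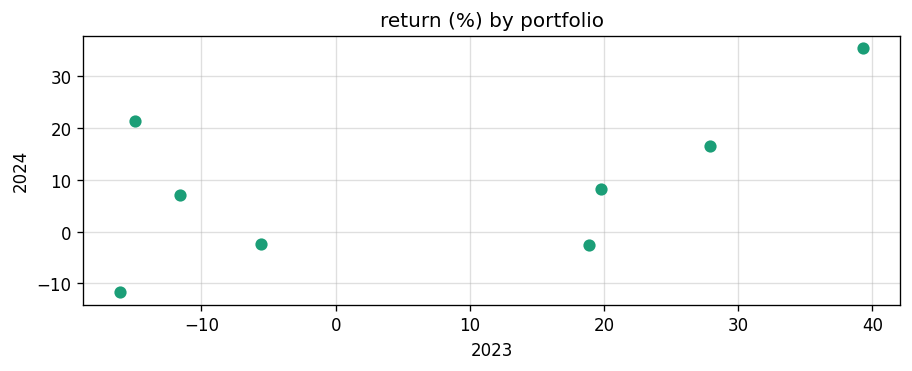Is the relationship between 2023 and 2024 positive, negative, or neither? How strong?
positive, moderate

Points are positively correlated; moderate (|r| ≈ 0.5).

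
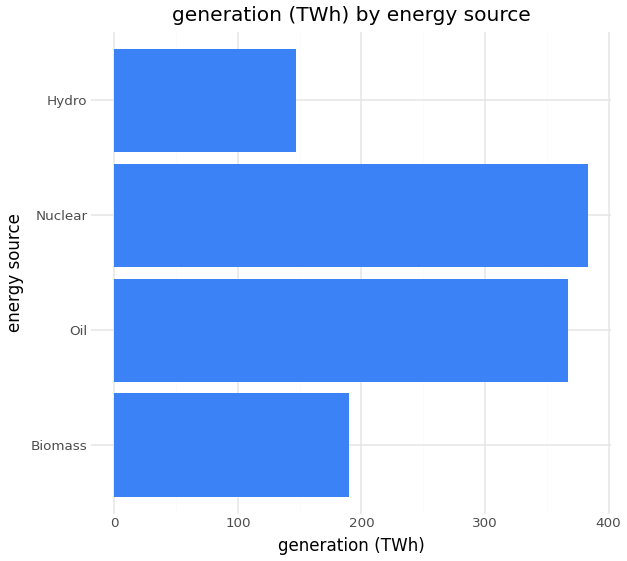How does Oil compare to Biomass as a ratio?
Oil ≈ 350, Biomass ≈ 200; 350/200 ≈ 1.75.

≈ 1.75×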